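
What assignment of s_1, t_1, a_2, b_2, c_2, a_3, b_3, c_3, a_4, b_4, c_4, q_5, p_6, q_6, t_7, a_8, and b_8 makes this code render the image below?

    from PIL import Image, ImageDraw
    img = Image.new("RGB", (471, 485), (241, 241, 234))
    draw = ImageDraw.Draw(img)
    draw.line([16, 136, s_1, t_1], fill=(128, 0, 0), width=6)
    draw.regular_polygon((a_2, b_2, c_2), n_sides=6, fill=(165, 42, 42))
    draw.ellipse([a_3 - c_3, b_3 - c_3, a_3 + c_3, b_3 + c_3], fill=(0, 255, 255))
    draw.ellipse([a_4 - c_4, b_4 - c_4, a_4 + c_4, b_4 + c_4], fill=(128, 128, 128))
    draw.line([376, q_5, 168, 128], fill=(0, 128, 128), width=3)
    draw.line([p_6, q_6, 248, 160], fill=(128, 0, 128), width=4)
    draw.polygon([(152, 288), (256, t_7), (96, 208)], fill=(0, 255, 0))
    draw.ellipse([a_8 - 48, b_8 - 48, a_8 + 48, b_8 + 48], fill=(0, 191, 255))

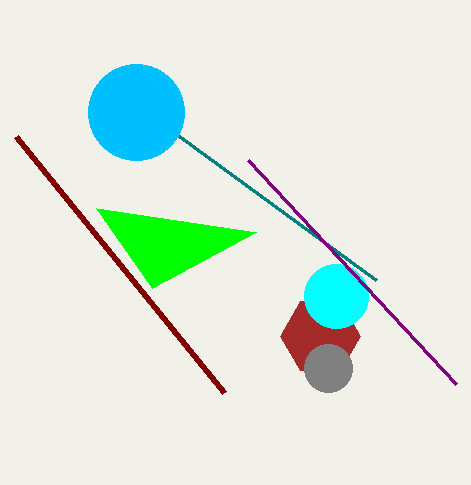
s_1 = 224, t_1 = 392, a_2 = 320, b_2 = 336, c_2 = 40, a_3 = 336, b_3 = 296, c_3 = 32, a_4 = 328, b_4 = 368, c_4 = 24, q_5 = 280, p_6 = 456, q_6 = 384, t_7 = 232, a_8 = 136, b_8 = 112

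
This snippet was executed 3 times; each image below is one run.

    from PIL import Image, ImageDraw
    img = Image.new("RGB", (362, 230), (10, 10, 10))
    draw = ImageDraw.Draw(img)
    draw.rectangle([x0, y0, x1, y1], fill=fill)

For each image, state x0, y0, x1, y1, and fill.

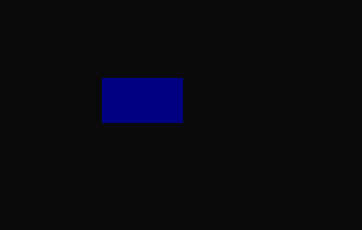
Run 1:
x0 = 102
y0 = 78
x1 = 182
y1 = 122
fill = 'navy'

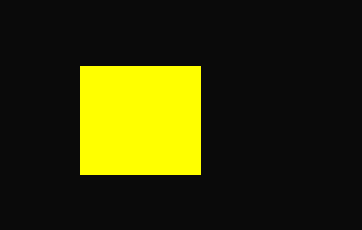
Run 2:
x0 = 80; y0 = 66; x1 = 200; y1 = 174; fill = 'yellow'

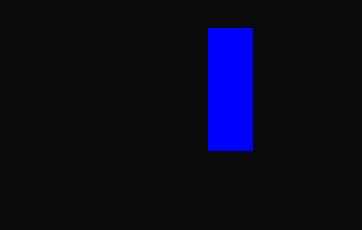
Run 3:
x0 = 208; y0 = 28; x1 = 252; y1 = 150; fill = 'blue'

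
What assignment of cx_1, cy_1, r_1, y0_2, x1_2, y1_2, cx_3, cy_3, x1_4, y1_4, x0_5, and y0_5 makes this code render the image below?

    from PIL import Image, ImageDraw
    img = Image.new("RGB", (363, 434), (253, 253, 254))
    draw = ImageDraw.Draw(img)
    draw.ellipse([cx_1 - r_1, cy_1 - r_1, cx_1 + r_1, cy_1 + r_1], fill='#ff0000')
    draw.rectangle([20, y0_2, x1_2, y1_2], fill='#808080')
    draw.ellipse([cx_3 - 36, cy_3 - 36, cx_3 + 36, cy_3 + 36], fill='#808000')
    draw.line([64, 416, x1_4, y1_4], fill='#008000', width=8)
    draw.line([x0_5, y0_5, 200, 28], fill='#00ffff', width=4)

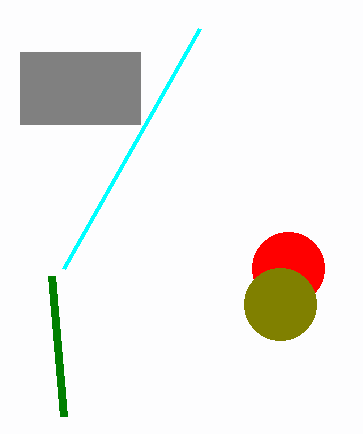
cx_1 = 288, cy_1 = 268, r_1 = 36, y0_2 = 52, x1_2 = 140, y1_2 = 124, cx_3 = 280, cy_3 = 304, x1_4 = 52, y1_4 = 276, x0_5 = 64, y0_5 = 268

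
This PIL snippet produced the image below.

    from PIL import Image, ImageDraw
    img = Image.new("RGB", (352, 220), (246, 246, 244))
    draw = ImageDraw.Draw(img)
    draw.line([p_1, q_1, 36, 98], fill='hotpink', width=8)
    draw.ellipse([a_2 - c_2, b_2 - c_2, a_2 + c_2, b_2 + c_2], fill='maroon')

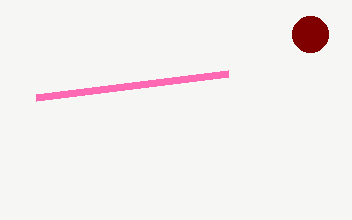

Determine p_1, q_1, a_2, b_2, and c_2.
p_1 = 228, q_1 = 74, a_2 = 310, b_2 = 34, c_2 = 18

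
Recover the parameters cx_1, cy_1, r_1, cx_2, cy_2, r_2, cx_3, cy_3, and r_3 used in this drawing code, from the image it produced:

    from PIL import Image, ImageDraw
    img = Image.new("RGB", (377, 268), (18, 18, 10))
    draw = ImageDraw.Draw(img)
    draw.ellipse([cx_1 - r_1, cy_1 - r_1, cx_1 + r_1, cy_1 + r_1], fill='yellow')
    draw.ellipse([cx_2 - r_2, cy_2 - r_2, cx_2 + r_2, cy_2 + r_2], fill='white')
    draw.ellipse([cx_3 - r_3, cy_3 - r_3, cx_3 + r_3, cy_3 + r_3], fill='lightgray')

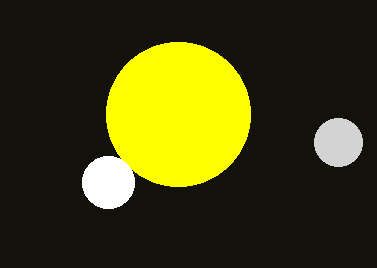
cx_1 = 178, cy_1 = 114, r_1 = 72, cx_2 = 108, cy_2 = 182, r_2 = 26, cx_3 = 338, cy_3 = 142, r_3 = 24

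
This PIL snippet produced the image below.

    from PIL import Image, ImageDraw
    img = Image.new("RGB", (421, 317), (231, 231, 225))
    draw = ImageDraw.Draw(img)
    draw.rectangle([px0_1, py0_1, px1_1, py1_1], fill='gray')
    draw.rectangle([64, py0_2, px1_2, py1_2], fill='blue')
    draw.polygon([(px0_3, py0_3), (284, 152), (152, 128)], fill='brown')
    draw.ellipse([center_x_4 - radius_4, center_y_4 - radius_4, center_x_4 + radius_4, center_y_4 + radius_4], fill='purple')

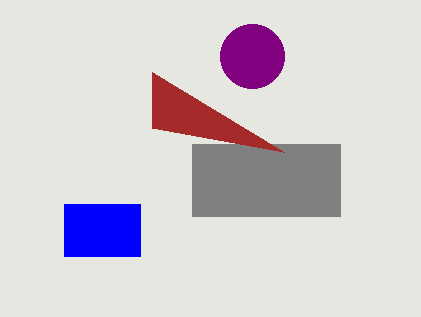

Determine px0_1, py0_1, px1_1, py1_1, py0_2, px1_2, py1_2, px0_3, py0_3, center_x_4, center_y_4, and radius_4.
px0_1 = 192, py0_1 = 144, px1_1 = 340, py1_1 = 216, py0_2 = 204, px1_2 = 140, py1_2 = 256, px0_3 = 152, py0_3 = 72, center_x_4 = 252, center_y_4 = 56, radius_4 = 32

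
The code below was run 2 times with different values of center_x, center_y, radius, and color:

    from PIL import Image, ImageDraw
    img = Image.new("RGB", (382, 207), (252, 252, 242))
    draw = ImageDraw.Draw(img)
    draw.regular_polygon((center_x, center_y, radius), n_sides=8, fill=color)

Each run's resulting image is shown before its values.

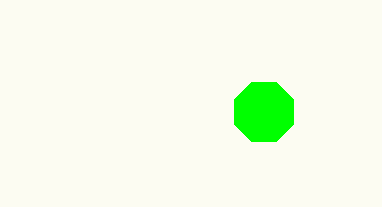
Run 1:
center_x = 264
center_y = 112
radius = 32
color = 'lime'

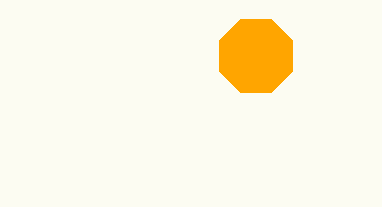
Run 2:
center_x = 256; center_y = 56; radius = 40; color = 'orange'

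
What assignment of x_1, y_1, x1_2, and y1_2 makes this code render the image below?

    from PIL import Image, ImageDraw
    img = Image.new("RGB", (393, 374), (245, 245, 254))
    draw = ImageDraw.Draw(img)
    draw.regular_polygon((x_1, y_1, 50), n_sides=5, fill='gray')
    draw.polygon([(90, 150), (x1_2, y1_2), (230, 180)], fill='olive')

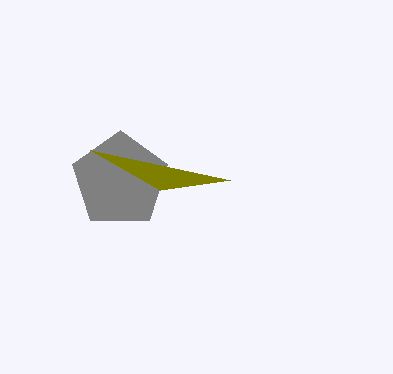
x_1 = 120, y_1 = 180, x1_2 = 160, y1_2 = 190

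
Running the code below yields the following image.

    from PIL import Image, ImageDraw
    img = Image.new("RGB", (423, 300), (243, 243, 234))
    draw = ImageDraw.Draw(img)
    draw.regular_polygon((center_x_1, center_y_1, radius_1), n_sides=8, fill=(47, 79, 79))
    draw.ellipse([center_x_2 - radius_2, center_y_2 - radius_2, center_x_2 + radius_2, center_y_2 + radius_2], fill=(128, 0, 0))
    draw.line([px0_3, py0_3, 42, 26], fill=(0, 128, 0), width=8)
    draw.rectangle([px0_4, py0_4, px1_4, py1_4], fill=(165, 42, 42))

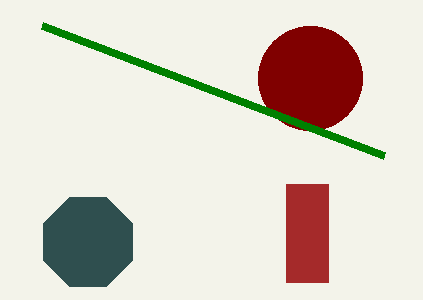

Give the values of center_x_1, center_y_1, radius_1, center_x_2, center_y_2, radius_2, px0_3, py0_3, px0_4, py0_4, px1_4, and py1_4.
center_x_1 = 88, center_y_1 = 242, radius_1 = 48, center_x_2 = 310, center_y_2 = 78, radius_2 = 52, px0_3 = 384, py0_3 = 156, px0_4 = 286, py0_4 = 184, px1_4 = 328, py1_4 = 282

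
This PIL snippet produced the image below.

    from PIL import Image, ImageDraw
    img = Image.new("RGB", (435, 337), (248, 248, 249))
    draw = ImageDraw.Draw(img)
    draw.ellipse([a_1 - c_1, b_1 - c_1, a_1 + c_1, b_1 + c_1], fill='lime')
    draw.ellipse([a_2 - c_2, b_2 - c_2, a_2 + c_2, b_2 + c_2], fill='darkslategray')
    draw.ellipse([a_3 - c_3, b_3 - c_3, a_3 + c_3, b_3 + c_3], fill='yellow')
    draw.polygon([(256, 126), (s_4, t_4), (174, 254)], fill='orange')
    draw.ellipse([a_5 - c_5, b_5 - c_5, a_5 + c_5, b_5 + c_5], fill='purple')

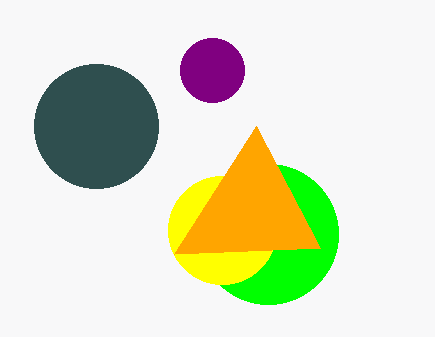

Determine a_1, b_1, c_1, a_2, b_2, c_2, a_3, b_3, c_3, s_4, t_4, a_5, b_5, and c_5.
a_1 = 268, b_1 = 234, c_1 = 70, a_2 = 96, b_2 = 126, c_2 = 62, a_3 = 222, b_3 = 230, c_3 = 54, s_4 = 320, t_4 = 248, a_5 = 212, b_5 = 70, c_5 = 32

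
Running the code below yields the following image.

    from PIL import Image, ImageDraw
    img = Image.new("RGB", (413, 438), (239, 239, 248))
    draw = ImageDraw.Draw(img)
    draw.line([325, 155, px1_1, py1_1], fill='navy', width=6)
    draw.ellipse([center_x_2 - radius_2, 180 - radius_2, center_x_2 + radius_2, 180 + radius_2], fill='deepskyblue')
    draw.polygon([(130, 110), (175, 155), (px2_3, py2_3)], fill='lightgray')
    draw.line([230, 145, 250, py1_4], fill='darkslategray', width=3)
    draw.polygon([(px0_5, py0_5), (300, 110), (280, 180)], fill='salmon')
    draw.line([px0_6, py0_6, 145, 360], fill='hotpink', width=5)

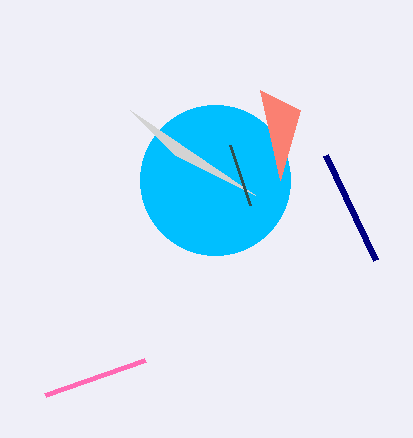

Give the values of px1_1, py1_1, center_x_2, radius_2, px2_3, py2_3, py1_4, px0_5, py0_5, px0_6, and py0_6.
px1_1 = 375; py1_1 = 260; center_x_2 = 215; radius_2 = 75; px2_3 = 255; py2_3 = 195; py1_4 = 205; px0_5 = 260; py0_5 = 90; px0_6 = 45; py0_6 = 395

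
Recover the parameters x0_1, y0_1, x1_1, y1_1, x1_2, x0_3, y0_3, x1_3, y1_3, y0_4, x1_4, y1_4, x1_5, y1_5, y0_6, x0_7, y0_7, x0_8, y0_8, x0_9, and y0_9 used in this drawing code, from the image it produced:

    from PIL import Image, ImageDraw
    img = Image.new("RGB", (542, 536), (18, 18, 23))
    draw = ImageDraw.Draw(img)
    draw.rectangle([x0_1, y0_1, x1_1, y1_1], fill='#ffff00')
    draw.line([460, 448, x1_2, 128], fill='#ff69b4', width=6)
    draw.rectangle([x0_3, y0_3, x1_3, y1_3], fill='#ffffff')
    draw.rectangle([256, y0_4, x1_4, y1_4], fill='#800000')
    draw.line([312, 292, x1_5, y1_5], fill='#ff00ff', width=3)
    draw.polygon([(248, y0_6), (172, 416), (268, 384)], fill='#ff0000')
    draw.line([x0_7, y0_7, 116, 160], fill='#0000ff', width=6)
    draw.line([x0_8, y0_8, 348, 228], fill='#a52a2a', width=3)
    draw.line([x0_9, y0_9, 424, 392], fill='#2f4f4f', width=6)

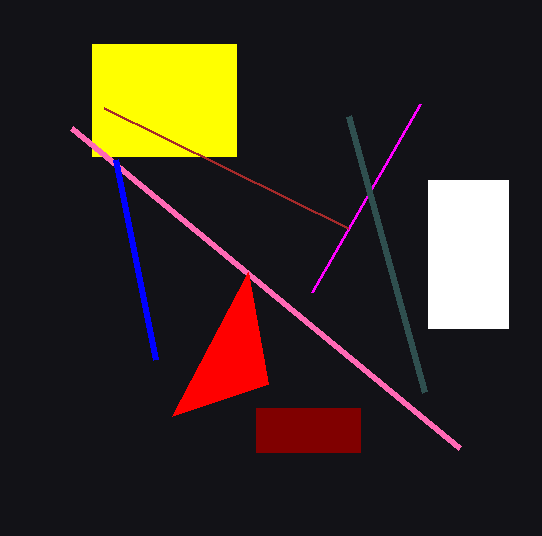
x0_1 = 92; y0_1 = 44; x1_1 = 236; y1_1 = 156; x1_2 = 72; x0_3 = 428; y0_3 = 180; x1_3 = 508; y1_3 = 328; y0_4 = 408; x1_4 = 360; y1_4 = 452; x1_5 = 420; y1_5 = 104; y0_6 = 272; x0_7 = 156; y0_7 = 360; x0_8 = 104; y0_8 = 108; x0_9 = 348; y0_9 = 116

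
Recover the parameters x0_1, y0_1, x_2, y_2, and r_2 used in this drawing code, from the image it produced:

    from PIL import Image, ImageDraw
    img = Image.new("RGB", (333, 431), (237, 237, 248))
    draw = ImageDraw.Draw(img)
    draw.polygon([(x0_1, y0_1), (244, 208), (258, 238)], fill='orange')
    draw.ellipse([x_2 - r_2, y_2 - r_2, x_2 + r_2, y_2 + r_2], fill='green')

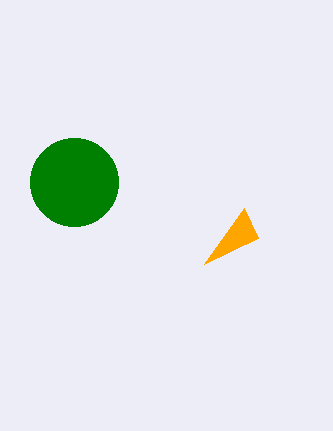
x0_1 = 204; y0_1 = 264; x_2 = 74; y_2 = 182; r_2 = 44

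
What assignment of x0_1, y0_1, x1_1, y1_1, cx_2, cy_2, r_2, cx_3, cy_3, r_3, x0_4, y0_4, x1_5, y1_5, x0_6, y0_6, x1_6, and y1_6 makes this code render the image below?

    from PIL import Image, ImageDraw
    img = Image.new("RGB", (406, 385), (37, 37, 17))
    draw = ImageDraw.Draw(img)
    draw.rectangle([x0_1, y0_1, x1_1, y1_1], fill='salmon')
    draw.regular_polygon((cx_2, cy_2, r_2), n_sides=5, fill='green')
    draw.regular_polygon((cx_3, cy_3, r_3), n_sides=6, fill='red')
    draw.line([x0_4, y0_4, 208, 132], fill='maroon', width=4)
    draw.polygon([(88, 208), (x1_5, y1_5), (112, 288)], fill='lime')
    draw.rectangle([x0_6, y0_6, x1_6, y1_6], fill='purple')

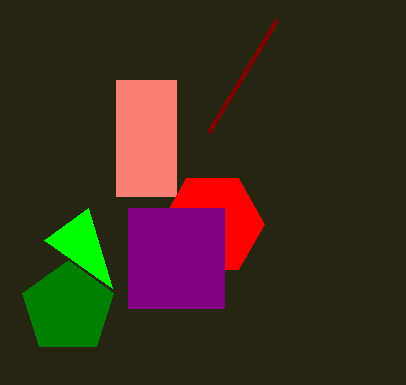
x0_1 = 116; y0_1 = 80; x1_1 = 176; y1_1 = 196; cx_2 = 68; cy_2 = 308; r_2 = 48; cx_3 = 212; cy_3 = 224; r_3 = 52; x0_4 = 276; y0_4 = 20; x1_5 = 44; y1_5 = 240; x0_6 = 128; y0_6 = 208; x1_6 = 224; y1_6 = 308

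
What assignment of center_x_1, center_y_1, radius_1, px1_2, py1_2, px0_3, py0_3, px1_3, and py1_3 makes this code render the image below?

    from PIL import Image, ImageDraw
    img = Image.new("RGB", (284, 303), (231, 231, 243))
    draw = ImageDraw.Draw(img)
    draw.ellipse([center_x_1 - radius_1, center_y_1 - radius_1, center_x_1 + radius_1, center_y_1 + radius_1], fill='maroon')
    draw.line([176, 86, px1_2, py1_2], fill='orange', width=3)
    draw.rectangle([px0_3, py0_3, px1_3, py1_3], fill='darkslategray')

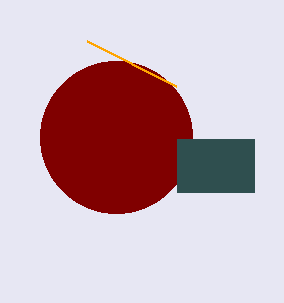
center_x_1 = 116; center_y_1 = 137; radius_1 = 76; px1_2 = 87; py1_2 = 41; px0_3 = 177; py0_3 = 139; px1_3 = 254; py1_3 = 192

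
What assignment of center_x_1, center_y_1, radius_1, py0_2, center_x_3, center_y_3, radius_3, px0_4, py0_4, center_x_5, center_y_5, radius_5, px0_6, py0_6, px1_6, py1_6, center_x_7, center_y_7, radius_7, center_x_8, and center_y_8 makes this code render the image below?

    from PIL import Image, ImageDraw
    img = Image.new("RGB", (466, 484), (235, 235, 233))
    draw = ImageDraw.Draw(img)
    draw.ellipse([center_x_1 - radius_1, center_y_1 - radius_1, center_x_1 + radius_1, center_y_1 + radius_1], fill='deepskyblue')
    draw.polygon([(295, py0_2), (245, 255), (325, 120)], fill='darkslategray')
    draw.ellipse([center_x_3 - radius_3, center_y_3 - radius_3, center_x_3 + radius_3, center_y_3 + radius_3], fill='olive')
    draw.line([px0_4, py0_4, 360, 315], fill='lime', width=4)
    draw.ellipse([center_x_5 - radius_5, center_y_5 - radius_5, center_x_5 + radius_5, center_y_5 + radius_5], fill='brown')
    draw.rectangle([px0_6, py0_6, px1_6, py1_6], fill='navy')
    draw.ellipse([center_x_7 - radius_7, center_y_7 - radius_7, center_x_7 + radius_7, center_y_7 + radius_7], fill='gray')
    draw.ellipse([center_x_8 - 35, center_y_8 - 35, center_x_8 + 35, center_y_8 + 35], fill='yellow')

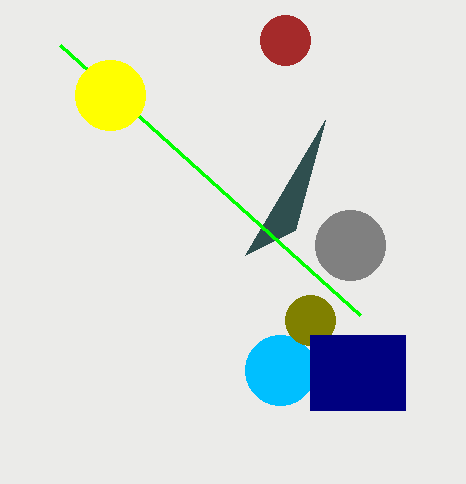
center_x_1 = 280
center_y_1 = 370
radius_1 = 35
py0_2 = 230
center_x_3 = 310
center_y_3 = 320
radius_3 = 25
px0_4 = 60
py0_4 = 45
center_x_5 = 285
center_y_5 = 40
radius_5 = 25
px0_6 = 310
py0_6 = 335
px1_6 = 405
py1_6 = 410
center_x_7 = 350
center_y_7 = 245
radius_7 = 35
center_x_8 = 110
center_y_8 = 95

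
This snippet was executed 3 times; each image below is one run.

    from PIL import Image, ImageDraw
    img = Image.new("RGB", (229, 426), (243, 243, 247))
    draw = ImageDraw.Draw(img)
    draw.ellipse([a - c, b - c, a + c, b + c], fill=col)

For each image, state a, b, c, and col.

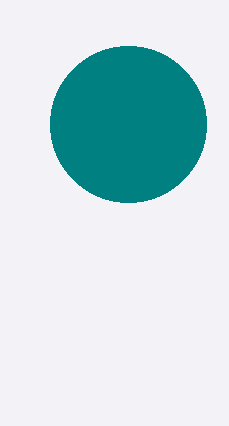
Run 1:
a = 128; b = 124; c = 78; col = 'teal'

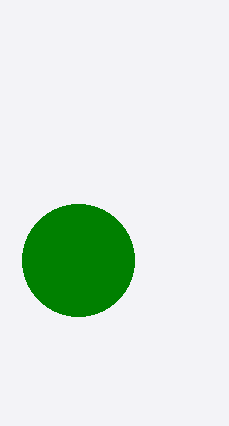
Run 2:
a = 78
b = 260
c = 56
col = 'green'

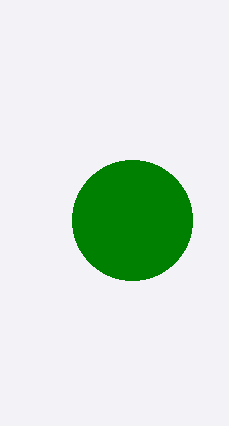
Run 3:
a = 132; b = 220; c = 60; col = 'green'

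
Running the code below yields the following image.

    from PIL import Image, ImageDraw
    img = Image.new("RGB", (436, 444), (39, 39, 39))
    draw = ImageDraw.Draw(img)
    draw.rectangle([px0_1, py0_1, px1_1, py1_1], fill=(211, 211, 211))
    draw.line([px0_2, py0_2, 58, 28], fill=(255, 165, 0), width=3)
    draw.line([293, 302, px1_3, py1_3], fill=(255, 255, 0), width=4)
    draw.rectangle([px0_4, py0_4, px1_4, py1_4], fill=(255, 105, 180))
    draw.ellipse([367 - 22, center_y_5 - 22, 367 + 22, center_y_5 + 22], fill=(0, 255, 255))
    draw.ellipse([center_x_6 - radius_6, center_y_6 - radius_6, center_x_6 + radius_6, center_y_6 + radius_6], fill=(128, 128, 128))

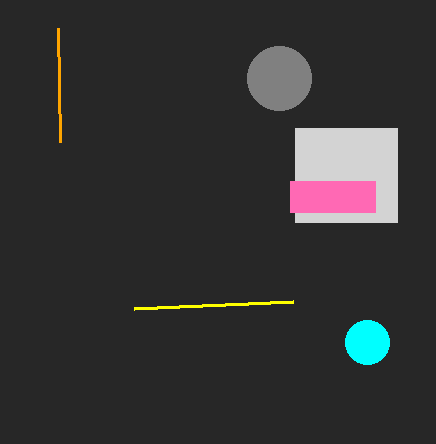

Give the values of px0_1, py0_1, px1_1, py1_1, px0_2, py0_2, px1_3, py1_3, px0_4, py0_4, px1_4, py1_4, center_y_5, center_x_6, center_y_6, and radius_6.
px0_1 = 295, py0_1 = 128, px1_1 = 397, py1_1 = 222, px0_2 = 60, py0_2 = 142, px1_3 = 134, py1_3 = 309, px0_4 = 290, py0_4 = 181, px1_4 = 375, py1_4 = 212, center_y_5 = 342, center_x_6 = 279, center_y_6 = 78, radius_6 = 32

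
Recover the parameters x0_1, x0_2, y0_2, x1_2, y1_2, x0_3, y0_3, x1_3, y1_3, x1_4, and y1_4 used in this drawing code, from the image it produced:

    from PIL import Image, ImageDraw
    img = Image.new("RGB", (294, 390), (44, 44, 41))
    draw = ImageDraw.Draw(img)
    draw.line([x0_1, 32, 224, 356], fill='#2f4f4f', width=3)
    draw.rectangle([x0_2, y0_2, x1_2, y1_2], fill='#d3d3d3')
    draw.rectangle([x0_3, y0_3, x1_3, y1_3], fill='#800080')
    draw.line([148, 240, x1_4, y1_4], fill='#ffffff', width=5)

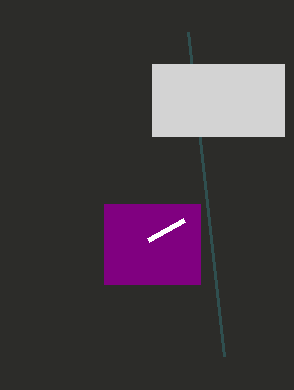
x0_1 = 188
x0_2 = 152
y0_2 = 64
x1_2 = 284
y1_2 = 136
x0_3 = 104
y0_3 = 204
x1_3 = 200
y1_3 = 284
x1_4 = 184
y1_4 = 220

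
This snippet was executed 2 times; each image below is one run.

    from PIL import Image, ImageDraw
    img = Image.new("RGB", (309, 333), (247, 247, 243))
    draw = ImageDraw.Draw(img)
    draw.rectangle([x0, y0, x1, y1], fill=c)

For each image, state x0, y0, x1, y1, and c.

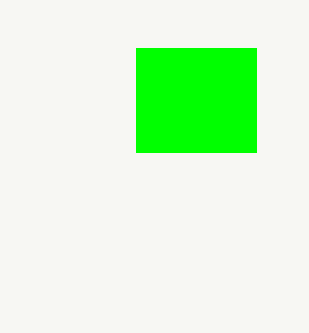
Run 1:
x0 = 136; y0 = 48; x1 = 256; y1 = 152; c = 'lime'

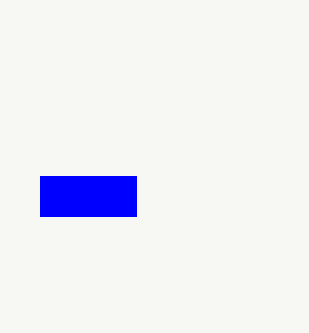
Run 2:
x0 = 40, y0 = 176, x1 = 136, y1 = 216, c = 'blue'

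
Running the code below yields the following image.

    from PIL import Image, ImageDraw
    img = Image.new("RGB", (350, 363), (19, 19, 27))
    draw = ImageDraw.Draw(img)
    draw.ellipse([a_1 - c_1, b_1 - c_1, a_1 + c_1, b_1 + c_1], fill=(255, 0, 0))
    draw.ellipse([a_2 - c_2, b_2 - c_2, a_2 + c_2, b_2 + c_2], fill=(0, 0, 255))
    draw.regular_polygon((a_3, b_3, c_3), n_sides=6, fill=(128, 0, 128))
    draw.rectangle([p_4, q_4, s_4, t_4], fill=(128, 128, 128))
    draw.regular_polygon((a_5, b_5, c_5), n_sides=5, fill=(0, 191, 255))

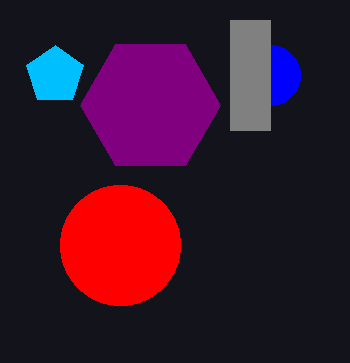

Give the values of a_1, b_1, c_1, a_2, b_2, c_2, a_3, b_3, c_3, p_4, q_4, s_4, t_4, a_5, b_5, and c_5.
a_1 = 120
b_1 = 245
c_1 = 60
a_2 = 270
b_2 = 75
c_2 = 30
a_3 = 150
b_3 = 105
c_3 = 70
p_4 = 230
q_4 = 20
s_4 = 270
t_4 = 130
a_5 = 55
b_5 = 75
c_5 = 30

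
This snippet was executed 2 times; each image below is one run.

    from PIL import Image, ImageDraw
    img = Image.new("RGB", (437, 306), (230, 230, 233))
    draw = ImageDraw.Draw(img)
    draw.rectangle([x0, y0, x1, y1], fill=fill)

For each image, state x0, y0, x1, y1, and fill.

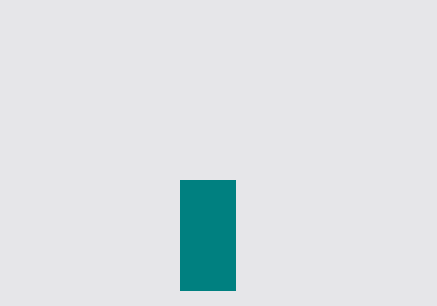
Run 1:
x0 = 180, y0 = 180, x1 = 235, y1 = 290, fill = 'teal'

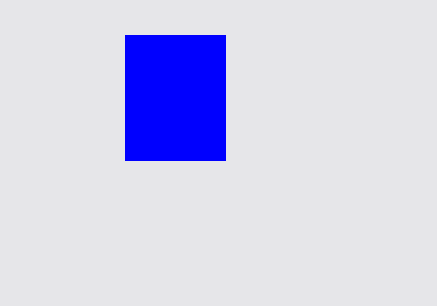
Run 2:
x0 = 125; y0 = 35; x1 = 225; y1 = 160; fill = 'blue'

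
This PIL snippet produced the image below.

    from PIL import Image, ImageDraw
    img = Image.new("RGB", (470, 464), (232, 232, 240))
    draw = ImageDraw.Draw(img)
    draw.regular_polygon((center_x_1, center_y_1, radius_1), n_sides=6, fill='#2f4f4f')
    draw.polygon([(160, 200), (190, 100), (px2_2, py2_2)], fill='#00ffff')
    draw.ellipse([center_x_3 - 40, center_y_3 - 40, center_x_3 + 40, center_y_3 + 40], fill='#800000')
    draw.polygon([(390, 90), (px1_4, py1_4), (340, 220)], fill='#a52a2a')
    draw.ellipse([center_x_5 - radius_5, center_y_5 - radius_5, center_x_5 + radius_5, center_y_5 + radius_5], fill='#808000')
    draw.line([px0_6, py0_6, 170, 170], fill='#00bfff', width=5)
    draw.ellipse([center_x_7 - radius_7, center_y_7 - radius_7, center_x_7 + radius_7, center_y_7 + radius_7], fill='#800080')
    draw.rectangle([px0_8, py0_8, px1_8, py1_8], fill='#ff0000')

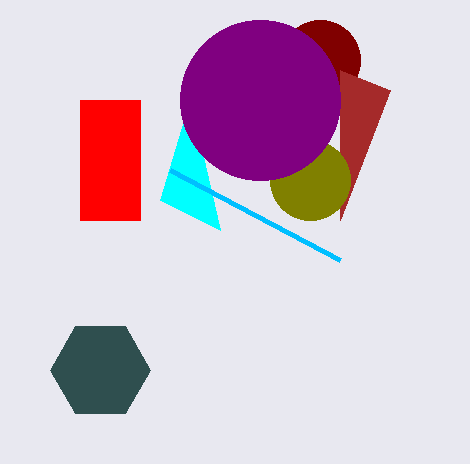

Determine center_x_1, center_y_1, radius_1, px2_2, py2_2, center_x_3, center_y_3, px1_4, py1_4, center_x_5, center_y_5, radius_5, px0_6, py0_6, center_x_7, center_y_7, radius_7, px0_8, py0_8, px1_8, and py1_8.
center_x_1 = 100; center_y_1 = 370; radius_1 = 50; px2_2 = 220; py2_2 = 230; center_x_3 = 320; center_y_3 = 60; px1_4 = 340; py1_4 = 70; center_x_5 = 310; center_y_5 = 180; radius_5 = 40; px0_6 = 340; py0_6 = 260; center_x_7 = 260; center_y_7 = 100; radius_7 = 80; px0_8 = 80; py0_8 = 100; px1_8 = 140; py1_8 = 220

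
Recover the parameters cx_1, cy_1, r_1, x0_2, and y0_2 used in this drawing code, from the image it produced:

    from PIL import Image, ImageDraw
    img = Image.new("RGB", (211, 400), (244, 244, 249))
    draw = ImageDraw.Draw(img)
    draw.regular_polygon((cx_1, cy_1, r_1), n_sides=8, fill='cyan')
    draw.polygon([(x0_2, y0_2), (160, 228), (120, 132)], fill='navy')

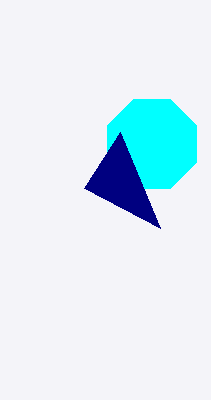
cx_1 = 152
cy_1 = 144
r_1 = 48
x0_2 = 84
y0_2 = 188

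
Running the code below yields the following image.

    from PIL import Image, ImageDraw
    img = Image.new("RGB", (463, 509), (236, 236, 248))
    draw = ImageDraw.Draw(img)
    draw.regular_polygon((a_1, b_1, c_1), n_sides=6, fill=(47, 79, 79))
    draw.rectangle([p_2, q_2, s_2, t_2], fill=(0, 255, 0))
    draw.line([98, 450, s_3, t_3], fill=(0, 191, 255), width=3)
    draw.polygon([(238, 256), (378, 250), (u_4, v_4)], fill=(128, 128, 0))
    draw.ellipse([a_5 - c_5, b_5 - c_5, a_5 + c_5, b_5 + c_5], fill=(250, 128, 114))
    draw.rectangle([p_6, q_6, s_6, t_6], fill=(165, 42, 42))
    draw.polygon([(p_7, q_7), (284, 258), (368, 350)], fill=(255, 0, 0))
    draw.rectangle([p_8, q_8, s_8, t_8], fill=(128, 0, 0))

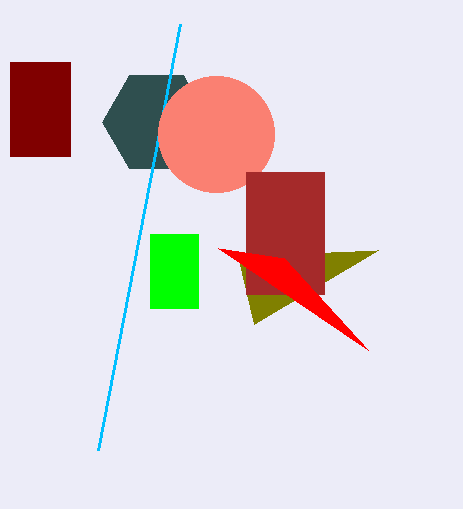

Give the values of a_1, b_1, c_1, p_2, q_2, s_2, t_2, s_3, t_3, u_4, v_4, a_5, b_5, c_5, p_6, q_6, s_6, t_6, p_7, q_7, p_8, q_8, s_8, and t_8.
a_1 = 156
b_1 = 122
c_1 = 54
p_2 = 150
q_2 = 234
s_2 = 198
t_2 = 308
s_3 = 180
t_3 = 24
u_4 = 254
v_4 = 324
a_5 = 216
b_5 = 134
c_5 = 58
p_6 = 246
q_6 = 172
s_6 = 324
t_6 = 294
p_7 = 218
q_7 = 248
p_8 = 10
q_8 = 62
s_8 = 70
t_8 = 156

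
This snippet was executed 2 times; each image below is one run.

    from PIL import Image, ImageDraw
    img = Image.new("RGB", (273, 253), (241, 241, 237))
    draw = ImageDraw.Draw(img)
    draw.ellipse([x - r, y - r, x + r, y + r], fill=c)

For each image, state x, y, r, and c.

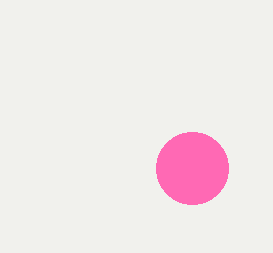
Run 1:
x = 192
y = 168
r = 36
c = 'hotpink'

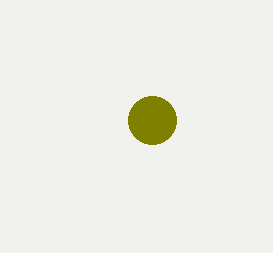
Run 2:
x = 152, y = 120, r = 24, c = 'olive'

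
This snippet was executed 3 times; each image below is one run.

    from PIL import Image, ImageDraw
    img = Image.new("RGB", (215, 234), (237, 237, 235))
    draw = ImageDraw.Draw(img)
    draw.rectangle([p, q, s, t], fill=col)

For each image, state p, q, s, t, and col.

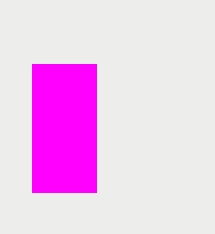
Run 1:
p = 32; q = 64; s = 96; t = 192; col = 'magenta'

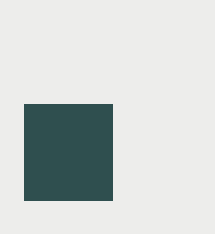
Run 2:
p = 24, q = 104, s = 112, t = 200, col = 'darkslategray'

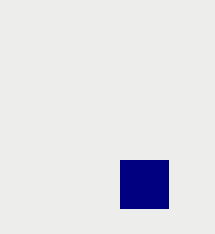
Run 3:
p = 120, q = 160, s = 168, t = 208, col = 'navy'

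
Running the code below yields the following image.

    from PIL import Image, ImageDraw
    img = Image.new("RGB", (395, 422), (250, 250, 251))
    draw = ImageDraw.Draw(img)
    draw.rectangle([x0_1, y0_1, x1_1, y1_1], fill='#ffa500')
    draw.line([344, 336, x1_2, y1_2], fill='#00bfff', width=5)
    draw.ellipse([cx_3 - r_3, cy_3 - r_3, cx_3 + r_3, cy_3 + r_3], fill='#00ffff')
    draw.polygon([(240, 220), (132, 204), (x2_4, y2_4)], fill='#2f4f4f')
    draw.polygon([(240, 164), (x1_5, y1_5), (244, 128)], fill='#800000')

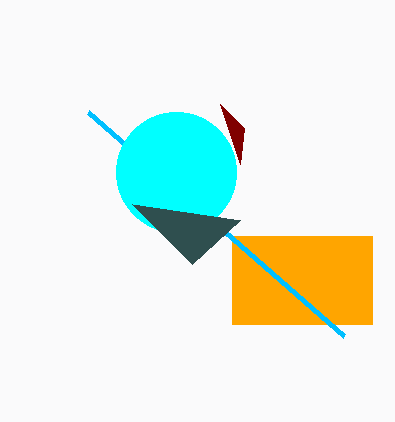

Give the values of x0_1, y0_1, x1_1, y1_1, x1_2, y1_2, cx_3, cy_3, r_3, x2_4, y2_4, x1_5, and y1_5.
x0_1 = 232
y0_1 = 236
x1_1 = 372
y1_1 = 324
x1_2 = 88
y1_2 = 112
cx_3 = 176
cy_3 = 172
r_3 = 60
x2_4 = 192
y2_4 = 264
x1_5 = 220
y1_5 = 104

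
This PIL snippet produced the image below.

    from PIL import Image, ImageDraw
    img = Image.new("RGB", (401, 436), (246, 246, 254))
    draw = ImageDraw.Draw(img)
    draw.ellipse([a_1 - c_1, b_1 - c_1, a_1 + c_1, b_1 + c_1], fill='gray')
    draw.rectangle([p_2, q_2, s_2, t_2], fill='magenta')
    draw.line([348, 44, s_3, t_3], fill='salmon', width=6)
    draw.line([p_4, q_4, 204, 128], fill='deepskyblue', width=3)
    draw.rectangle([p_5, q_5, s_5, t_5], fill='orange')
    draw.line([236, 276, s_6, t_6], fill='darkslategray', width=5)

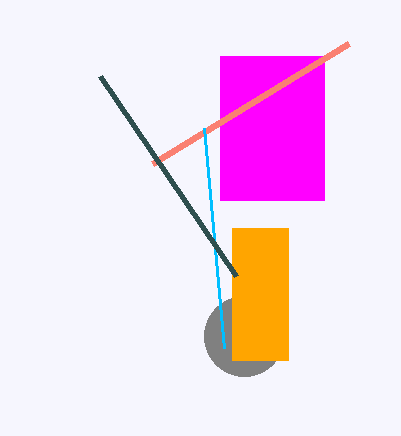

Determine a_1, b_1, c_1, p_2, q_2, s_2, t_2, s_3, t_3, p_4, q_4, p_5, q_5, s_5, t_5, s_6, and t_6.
a_1 = 244, b_1 = 336, c_1 = 40, p_2 = 220, q_2 = 56, s_2 = 324, t_2 = 200, s_3 = 152, t_3 = 164, p_4 = 224, q_4 = 348, p_5 = 232, q_5 = 228, s_5 = 288, t_5 = 360, s_6 = 100, t_6 = 76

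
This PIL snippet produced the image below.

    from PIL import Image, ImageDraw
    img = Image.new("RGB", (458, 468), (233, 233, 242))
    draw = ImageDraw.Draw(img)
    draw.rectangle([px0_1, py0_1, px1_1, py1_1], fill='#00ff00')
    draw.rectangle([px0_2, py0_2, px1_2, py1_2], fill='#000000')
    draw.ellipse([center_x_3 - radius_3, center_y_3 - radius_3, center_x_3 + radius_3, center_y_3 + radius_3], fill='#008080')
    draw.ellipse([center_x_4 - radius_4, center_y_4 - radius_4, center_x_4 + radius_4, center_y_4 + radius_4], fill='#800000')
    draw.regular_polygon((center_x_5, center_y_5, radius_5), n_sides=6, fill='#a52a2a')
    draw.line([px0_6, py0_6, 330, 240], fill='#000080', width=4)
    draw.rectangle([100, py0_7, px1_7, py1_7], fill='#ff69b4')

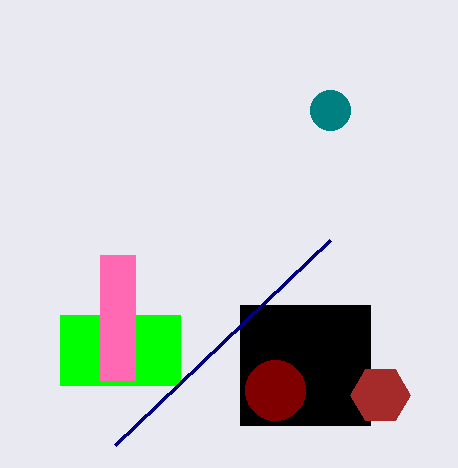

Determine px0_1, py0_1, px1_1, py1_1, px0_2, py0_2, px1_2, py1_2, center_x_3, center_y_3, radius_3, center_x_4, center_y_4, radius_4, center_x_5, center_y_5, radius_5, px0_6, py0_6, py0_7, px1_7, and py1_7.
px0_1 = 60, py0_1 = 315, px1_1 = 180, py1_1 = 385, px0_2 = 240, py0_2 = 305, px1_2 = 370, py1_2 = 425, center_x_3 = 330, center_y_3 = 110, radius_3 = 20, center_x_4 = 275, center_y_4 = 390, radius_4 = 30, center_x_5 = 380, center_y_5 = 395, radius_5 = 30, px0_6 = 115, py0_6 = 445, py0_7 = 255, px1_7 = 135, py1_7 = 380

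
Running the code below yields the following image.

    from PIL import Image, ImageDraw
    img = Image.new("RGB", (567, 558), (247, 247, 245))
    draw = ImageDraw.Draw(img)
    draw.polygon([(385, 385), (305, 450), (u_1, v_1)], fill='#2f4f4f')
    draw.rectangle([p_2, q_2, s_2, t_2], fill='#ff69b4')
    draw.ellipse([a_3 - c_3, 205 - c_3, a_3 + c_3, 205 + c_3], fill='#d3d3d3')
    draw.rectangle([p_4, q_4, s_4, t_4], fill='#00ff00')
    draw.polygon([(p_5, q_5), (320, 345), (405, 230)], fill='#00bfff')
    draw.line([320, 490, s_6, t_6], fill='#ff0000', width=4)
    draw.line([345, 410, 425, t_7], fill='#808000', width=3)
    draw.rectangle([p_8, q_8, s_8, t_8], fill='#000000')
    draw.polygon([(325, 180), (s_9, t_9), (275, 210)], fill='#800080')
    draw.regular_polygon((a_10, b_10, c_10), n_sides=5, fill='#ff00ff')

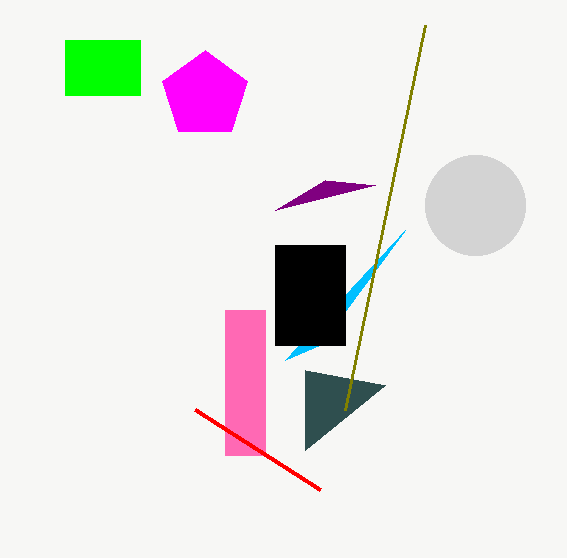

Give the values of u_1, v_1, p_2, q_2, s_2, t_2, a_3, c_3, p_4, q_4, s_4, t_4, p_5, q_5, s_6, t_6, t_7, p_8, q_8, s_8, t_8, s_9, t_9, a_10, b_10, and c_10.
u_1 = 305; v_1 = 370; p_2 = 225; q_2 = 310; s_2 = 265; t_2 = 455; a_3 = 475; c_3 = 50; p_4 = 65; q_4 = 40; s_4 = 140; t_4 = 95; p_5 = 285; q_5 = 360; s_6 = 195; t_6 = 410; t_7 = 25; p_8 = 275; q_8 = 245; s_8 = 345; t_8 = 345; s_9 = 375; t_9 = 185; a_10 = 205; b_10 = 95; c_10 = 45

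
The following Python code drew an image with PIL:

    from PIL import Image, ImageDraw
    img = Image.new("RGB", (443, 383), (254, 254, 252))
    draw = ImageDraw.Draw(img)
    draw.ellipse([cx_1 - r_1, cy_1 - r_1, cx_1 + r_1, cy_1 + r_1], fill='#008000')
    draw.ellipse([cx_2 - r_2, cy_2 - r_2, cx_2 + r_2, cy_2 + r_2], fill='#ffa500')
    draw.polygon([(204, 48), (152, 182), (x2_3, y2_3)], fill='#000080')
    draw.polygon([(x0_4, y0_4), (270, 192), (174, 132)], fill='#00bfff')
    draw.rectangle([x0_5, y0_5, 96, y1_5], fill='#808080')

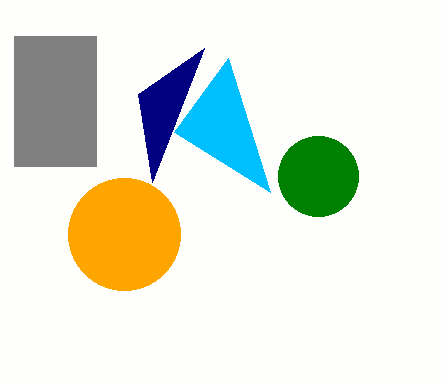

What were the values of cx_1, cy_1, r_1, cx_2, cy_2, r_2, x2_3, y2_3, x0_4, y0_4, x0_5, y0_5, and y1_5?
cx_1 = 318
cy_1 = 176
r_1 = 40
cx_2 = 124
cy_2 = 234
r_2 = 56
x2_3 = 138
y2_3 = 94
x0_4 = 228
y0_4 = 58
x0_5 = 14
y0_5 = 36
y1_5 = 166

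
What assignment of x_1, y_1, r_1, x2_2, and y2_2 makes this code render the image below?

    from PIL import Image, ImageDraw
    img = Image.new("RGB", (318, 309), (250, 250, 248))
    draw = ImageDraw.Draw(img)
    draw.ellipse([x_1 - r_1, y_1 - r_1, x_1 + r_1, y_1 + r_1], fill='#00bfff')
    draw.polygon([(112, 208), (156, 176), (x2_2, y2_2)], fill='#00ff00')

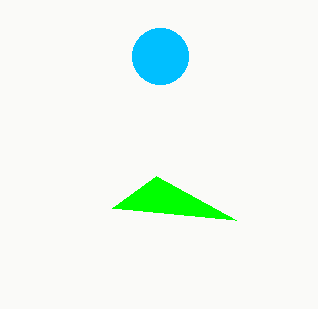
x_1 = 160
y_1 = 56
r_1 = 28
x2_2 = 236
y2_2 = 220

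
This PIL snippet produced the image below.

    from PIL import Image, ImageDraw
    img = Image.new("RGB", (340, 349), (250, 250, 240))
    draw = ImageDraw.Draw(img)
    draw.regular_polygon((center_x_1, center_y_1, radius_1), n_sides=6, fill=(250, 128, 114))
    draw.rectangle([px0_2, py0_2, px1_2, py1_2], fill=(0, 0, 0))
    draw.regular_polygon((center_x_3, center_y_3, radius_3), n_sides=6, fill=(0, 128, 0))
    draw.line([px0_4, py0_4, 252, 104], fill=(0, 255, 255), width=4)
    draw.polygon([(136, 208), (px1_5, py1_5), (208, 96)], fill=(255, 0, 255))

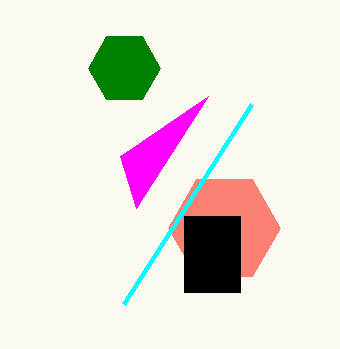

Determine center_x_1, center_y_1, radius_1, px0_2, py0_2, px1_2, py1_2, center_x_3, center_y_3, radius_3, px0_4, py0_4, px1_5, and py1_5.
center_x_1 = 224; center_y_1 = 228; radius_1 = 56; px0_2 = 184; py0_2 = 216; px1_2 = 240; py1_2 = 292; center_x_3 = 124; center_y_3 = 68; radius_3 = 36; px0_4 = 124; py0_4 = 304; px1_5 = 120; py1_5 = 156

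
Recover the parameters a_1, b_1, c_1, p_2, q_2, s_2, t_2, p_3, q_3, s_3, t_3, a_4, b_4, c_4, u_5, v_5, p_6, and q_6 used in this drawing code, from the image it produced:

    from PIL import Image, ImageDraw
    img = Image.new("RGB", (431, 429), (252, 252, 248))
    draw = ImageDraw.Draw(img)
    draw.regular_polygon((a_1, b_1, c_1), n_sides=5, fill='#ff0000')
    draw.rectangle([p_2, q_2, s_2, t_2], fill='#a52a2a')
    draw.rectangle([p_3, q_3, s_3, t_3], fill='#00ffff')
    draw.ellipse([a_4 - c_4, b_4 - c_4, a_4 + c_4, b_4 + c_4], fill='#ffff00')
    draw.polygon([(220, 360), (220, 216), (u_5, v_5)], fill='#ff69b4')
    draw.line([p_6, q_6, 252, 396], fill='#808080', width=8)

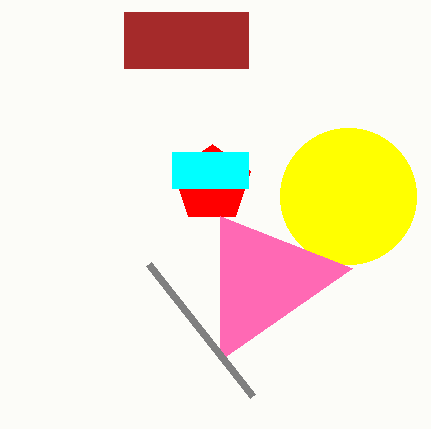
a_1 = 212
b_1 = 184
c_1 = 40
p_2 = 124
q_2 = 12
s_2 = 248
t_2 = 68
p_3 = 172
q_3 = 152
s_3 = 248
t_3 = 188
a_4 = 348
b_4 = 196
c_4 = 68
u_5 = 352
v_5 = 268
p_6 = 148
q_6 = 264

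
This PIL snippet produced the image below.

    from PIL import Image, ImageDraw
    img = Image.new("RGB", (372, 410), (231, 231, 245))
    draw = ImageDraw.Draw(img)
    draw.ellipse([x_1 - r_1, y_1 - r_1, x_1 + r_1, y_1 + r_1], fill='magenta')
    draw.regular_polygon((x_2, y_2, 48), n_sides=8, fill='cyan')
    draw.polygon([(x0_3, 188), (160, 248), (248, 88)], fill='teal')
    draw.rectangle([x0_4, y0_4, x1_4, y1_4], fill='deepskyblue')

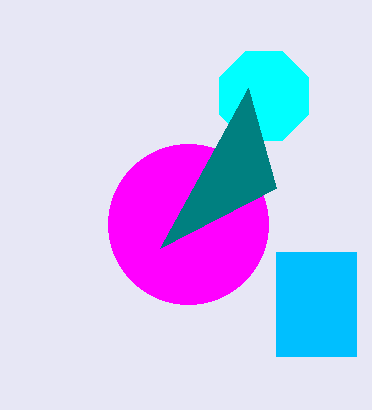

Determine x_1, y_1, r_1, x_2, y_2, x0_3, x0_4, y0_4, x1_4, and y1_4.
x_1 = 188, y_1 = 224, r_1 = 80, x_2 = 264, y_2 = 96, x0_3 = 276, x0_4 = 276, y0_4 = 252, x1_4 = 356, y1_4 = 356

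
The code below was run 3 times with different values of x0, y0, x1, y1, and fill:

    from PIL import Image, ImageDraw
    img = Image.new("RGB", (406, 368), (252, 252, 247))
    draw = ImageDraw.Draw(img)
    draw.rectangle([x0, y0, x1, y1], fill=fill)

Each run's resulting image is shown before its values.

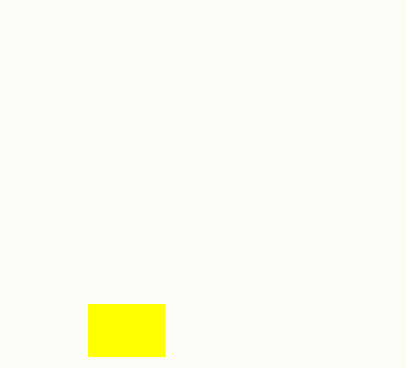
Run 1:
x0 = 88; y0 = 304; x1 = 164; y1 = 356; fill = 'yellow'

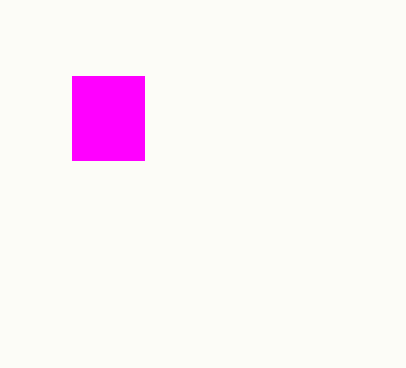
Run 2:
x0 = 72; y0 = 76; x1 = 144; y1 = 160; fill = 'magenta'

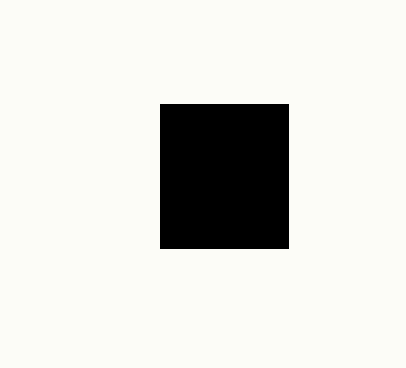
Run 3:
x0 = 160
y0 = 104
x1 = 288
y1 = 248
fill = 'black'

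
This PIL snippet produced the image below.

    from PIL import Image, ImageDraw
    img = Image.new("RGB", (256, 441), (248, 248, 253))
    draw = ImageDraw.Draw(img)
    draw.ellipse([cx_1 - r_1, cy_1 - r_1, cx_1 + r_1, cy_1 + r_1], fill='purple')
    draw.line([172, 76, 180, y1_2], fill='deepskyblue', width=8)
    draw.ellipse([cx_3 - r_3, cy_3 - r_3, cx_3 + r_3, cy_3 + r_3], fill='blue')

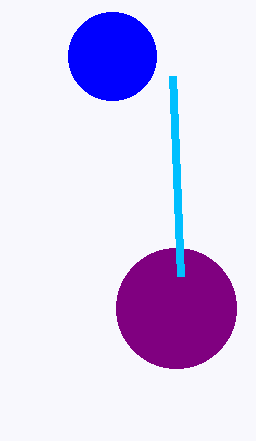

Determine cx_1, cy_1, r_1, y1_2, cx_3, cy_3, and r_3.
cx_1 = 176
cy_1 = 308
r_1 = 60
y1_2 = 276
cx_3 = 112
cy_3 = 56
r_3 = 44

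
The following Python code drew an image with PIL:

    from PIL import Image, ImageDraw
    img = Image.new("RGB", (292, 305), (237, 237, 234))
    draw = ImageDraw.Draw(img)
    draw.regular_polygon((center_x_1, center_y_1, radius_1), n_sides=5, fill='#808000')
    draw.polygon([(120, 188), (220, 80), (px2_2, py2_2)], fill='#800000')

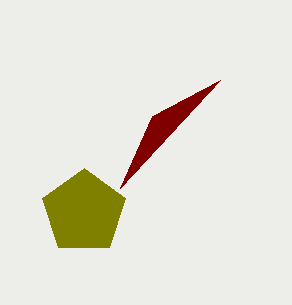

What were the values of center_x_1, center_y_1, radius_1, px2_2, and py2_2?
center_x_1 = 84; center_y_1 = 212; radius_1 = 44; px2_2 = 152; py2_2 = 116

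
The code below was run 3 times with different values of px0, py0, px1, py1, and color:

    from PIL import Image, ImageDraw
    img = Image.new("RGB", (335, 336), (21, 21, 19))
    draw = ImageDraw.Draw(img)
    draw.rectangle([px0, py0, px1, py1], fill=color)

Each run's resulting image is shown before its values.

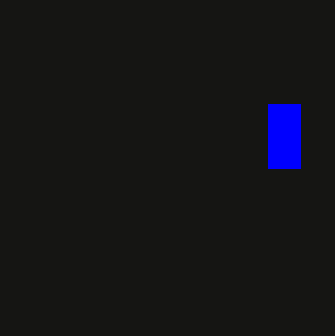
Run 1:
px0 = 268; py0 = 104; px1 = 300; py1 = 168; color = 'blue'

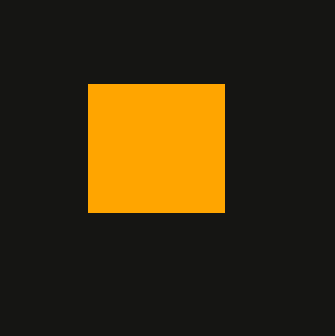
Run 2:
px0 = 88
py0 = 84
px1 = 224
py1 = 212
color = 'orange'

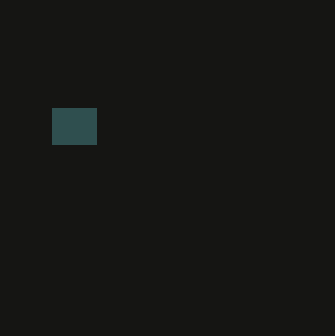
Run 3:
px0 = 52, py0 = 108, px1 = 96, py1 = 144, color = 'darkslategray'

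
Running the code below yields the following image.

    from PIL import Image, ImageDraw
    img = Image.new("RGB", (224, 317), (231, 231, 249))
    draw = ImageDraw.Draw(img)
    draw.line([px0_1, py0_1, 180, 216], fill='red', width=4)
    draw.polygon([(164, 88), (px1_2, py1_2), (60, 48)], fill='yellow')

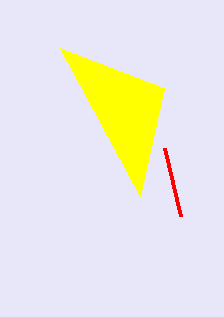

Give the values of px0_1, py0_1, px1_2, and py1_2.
px0_1 = 164, py0_1 = 148, px1_2 = 140, py1_2 = 196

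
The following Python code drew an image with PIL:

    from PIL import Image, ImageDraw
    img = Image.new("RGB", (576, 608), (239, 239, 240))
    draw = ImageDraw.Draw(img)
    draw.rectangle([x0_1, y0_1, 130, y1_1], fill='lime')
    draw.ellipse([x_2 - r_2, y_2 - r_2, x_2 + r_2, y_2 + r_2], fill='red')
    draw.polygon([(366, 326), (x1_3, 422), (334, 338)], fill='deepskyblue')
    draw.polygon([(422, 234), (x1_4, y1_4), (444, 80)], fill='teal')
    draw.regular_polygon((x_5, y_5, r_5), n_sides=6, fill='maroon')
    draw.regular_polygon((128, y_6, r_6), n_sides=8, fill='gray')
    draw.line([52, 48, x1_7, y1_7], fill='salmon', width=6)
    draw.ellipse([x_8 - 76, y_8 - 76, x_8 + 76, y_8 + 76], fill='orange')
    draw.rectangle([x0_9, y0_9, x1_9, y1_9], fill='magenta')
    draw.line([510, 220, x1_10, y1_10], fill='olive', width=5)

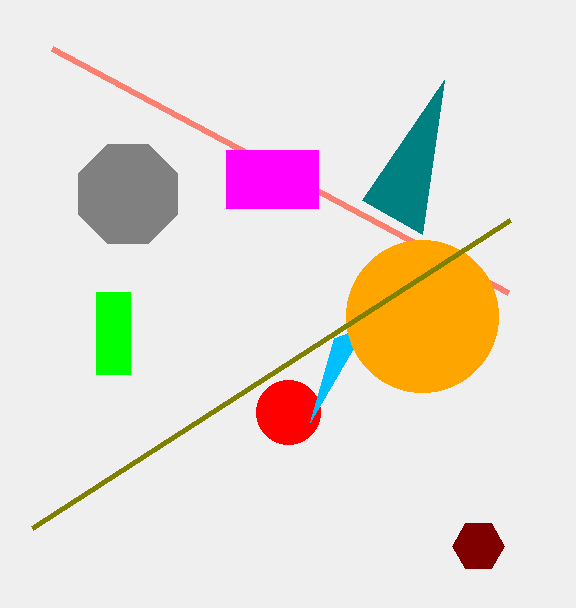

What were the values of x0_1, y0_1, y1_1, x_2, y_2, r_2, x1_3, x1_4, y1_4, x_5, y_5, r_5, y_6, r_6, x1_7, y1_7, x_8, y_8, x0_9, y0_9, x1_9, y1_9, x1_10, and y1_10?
x0_1 = 96
y0_1 = 292
y1_1 = 374
x_2 = 288
y_2 = 412
r_2 = 32
x1_3 = 310
x1_4 = 362
y1_4 = 200
x_5 = 478
y_5 = 546
r_5 = 26
y_6 = 194
r_6 = 54
x1_7 = 508
y1_7 = 292
x_8 = 422
y_8 = 316
x0_9 = 226
y0_9 = 150
x1_9 = 318
y1_9 = 208
x1_10 = 32
y1_10 = 528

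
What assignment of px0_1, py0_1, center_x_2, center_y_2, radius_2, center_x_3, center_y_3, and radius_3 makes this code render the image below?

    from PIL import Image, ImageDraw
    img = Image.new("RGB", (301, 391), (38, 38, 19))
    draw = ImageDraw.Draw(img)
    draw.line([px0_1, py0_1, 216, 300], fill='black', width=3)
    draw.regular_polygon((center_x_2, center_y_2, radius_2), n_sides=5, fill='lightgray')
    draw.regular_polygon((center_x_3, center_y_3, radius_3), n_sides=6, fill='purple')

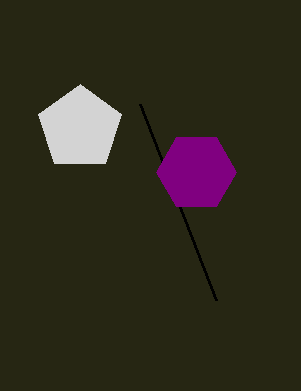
px0_1 = 140; py0_1 = 104; center_x_2 = 80; center_y_2 = 128; radius_2 = 44; center_x_3 = 196; center_y_3 = 172; radius_3 = 40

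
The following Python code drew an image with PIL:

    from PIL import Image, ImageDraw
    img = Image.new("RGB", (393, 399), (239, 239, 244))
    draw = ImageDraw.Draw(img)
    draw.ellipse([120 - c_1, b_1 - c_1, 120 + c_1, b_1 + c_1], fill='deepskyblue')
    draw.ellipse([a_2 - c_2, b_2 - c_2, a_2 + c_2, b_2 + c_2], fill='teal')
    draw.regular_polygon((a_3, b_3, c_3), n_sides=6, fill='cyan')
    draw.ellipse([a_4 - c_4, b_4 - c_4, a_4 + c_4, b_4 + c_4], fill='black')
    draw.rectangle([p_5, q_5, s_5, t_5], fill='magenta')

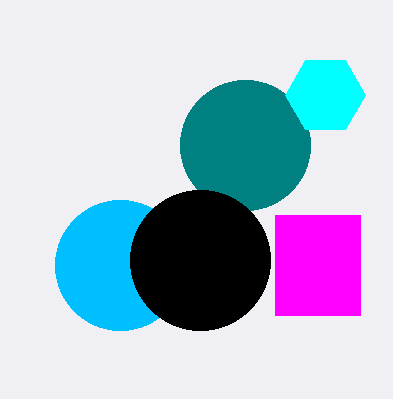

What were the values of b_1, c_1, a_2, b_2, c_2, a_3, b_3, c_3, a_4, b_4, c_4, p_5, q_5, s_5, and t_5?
b_1 = 265; c_1 = 65; a_2 = 245; b_2 = 145; c_2 = 65; a_3 = 325; b_3 = 95; c_3 = 40; a_4 = 200; b_4 = 260; c_4 = 70; p_5 = 275; q_5 = 215; s_5 = 360; t_5 = 315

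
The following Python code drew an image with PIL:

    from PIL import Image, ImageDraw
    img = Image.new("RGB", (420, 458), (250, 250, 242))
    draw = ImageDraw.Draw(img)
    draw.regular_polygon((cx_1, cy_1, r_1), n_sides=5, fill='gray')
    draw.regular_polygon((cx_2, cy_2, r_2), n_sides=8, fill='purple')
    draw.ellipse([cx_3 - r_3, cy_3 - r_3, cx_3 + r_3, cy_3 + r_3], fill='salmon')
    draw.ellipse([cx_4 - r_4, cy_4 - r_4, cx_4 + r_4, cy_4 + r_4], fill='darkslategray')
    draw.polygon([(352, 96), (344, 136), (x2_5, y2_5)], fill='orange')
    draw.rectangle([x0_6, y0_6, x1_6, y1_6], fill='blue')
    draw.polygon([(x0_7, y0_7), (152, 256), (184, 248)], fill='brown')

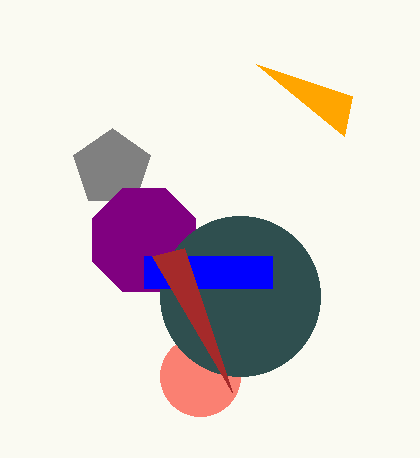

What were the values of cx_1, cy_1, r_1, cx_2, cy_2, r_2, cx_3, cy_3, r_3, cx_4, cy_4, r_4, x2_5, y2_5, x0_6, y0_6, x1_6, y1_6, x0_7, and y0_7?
cx_1 = 112
cy_1 = 168
r_1 = 40
cx_2 = 144
cy_2 = 240
r_2 = 56
cx_3 = 200
cy_3 = 376
r_3 = 40
cx_4 = 240
cy_4 = 296
r_4 = 80
x2_5 = 256
y2_5 = 64
x0_6 = 144
y0_6 = 256
x1_6 = 272
y1_6 = 288
x0_7 = 232
y0_7 = 392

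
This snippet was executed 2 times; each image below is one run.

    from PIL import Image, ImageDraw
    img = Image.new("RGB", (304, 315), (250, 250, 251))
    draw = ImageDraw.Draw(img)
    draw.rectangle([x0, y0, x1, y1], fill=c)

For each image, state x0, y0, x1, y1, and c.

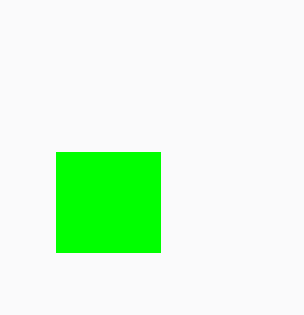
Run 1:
x0 = 56
y0 = 152
x1 = 160
y1 = 252
c = 'lime'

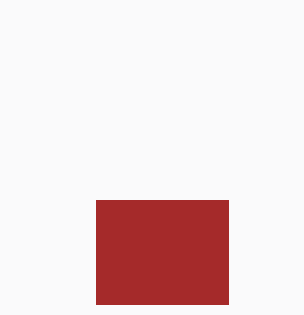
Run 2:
x0 = 96, y0 = 200, x1 = 228, y1 = 304, c = 'brown'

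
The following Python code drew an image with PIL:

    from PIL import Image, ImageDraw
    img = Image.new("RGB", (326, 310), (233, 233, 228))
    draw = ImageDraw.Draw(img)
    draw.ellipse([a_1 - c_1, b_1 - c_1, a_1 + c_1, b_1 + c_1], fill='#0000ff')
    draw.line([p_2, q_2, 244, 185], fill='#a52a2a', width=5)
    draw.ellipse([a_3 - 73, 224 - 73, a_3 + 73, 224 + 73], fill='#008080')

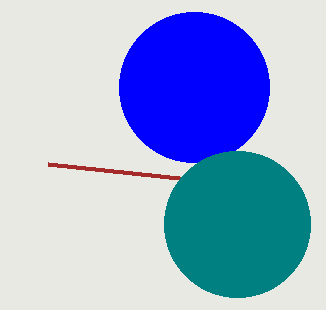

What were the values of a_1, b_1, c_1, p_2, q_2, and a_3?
a_1 = 194, b_1 = 87, c_1 = 75, p_2 = 48, q_2 = 164, a_3 = 237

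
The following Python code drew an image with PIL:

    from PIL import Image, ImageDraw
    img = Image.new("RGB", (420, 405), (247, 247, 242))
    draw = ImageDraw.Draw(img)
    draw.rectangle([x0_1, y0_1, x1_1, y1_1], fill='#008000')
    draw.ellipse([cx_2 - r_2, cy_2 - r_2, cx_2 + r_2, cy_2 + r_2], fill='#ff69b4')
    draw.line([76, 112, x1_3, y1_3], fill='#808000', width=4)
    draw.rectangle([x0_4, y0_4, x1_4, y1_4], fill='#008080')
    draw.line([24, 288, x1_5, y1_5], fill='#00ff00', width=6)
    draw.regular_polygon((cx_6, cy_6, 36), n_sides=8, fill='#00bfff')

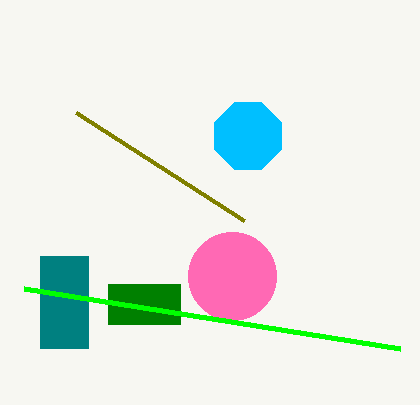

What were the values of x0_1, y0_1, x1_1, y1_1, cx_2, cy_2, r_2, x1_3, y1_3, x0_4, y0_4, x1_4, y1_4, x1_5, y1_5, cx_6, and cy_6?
x0_1 = 108
y0_1 = 284
x1_1 = 180
y1_1 = 324
cx_2 = 232
cy_2 = 276
r_2 = 44
x1_3 = 244
y1_3 = 220
x0_4 = 40
y0_4 = 256
x1_4 = 88
y1_4 = 348
x1_5 = 400
y1_5 = 348
cx_6 = 248
cy_6 = 136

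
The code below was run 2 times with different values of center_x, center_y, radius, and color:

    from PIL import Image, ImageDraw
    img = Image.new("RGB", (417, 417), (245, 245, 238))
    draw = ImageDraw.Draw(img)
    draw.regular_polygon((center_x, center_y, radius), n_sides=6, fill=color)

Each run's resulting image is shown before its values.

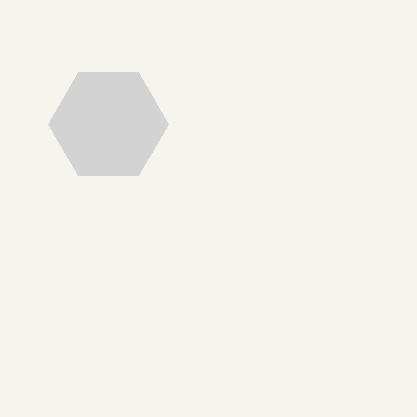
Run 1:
center_x = 108
center_y = 124
radius = 60
color = 'lightgray'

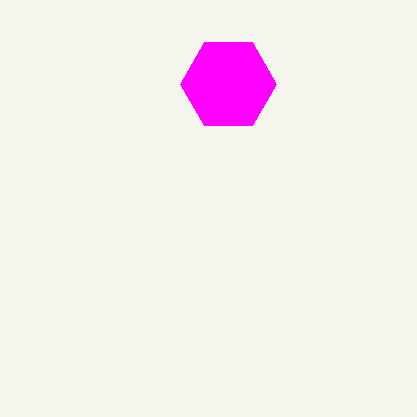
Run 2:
center_x = 228; center_y = 84; radius = 48; color = 'magenta'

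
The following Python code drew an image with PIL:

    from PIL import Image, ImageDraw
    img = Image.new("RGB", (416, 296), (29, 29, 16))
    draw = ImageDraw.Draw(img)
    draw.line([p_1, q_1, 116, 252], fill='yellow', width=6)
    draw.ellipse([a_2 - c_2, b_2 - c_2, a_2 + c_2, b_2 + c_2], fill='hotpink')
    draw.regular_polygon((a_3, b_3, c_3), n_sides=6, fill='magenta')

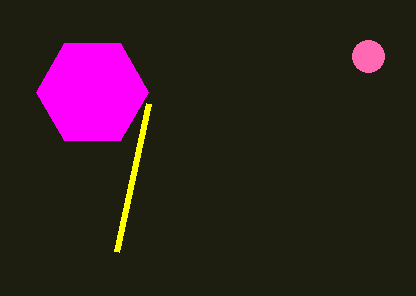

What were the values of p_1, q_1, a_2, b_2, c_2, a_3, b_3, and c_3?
p_1 = 148
q_1 = 104
a_2 = 368
b_2 = 56
c_2 = 16
a_3 = 92
b_3 = 92
c_3 = 56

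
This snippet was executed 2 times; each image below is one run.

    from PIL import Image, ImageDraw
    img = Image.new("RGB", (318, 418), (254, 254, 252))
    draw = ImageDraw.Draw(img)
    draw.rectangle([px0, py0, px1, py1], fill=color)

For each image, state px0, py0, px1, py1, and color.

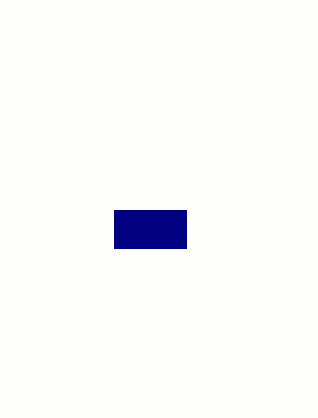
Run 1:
px0 = 114; py0 = 210; px1 = 186; py1 = 248; color = 'navy'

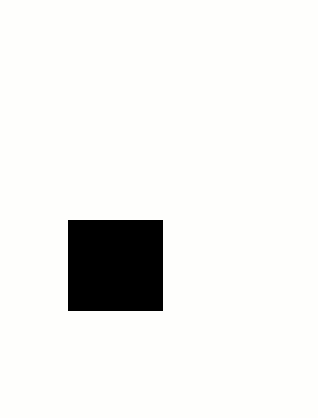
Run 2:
px0 = 68
py0 = 220
px1 = 162
py1 = 310
color = 'black'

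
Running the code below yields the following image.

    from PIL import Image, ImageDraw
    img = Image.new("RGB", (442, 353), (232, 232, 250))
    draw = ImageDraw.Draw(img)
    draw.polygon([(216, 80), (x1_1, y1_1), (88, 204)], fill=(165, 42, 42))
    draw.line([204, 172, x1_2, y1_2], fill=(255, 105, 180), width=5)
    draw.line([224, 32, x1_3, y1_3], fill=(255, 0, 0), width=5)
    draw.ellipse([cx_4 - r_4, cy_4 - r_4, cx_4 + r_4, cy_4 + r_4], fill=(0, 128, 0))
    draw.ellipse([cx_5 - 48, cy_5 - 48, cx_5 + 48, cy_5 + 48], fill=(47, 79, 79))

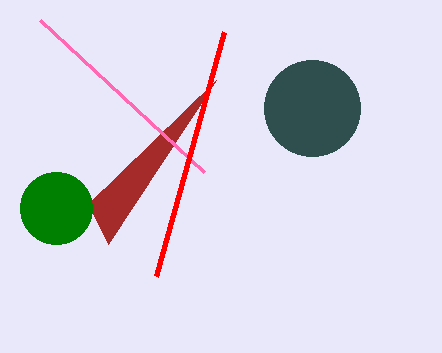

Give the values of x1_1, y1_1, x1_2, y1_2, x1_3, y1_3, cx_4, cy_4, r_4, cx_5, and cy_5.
x1_1 = 108, y1_1 = 244, x1_2 = 40, y1_2 = 20, x1_3 = 156, y1_3 = 276, cx_4 = 56, cy_4 = 208, r_4 = 36, cx_5 = 312, cy_5 = 108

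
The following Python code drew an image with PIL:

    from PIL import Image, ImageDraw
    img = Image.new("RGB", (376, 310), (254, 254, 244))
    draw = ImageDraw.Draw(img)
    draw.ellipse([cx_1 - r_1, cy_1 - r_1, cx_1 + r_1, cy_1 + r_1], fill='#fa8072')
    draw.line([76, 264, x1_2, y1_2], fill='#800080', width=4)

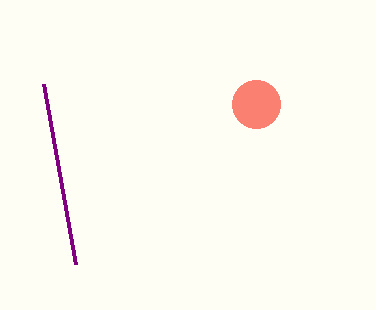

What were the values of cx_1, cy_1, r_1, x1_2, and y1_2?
cx_1 = 256; cy_1 = 104; r_1 = 24; x1_2 = 44; y1_2 = 84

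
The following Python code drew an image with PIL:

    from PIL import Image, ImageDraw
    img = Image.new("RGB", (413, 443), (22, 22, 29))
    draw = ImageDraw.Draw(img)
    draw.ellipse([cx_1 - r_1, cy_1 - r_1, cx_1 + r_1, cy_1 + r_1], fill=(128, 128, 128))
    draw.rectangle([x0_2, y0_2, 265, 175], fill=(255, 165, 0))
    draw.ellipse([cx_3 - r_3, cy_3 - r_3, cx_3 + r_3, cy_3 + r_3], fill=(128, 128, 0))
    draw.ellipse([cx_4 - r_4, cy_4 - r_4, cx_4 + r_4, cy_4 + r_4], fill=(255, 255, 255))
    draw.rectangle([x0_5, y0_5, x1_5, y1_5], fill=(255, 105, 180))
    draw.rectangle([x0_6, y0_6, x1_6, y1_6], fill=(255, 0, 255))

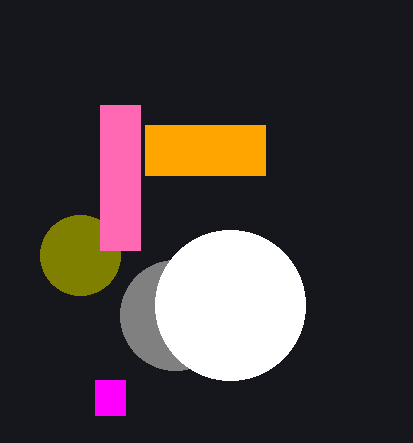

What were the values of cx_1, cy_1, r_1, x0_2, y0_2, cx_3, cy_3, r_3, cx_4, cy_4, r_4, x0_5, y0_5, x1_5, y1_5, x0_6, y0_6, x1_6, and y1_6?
cx_1 = 175, cy_1 = 315, r_1 = 55, x0_2 = 145, y0_2 = 125, cx_3 = 80, cy_3 = 255, r_3 = 40, cx_4 = 230, cy_4 = 305, r_4 = 75, x0_5 = 100, y0_5 = 105, x1_5 = 140, y1_5 = 250, x0_6 = 95, y0_6 = 380, x1_6 = 125, y1_6 = 415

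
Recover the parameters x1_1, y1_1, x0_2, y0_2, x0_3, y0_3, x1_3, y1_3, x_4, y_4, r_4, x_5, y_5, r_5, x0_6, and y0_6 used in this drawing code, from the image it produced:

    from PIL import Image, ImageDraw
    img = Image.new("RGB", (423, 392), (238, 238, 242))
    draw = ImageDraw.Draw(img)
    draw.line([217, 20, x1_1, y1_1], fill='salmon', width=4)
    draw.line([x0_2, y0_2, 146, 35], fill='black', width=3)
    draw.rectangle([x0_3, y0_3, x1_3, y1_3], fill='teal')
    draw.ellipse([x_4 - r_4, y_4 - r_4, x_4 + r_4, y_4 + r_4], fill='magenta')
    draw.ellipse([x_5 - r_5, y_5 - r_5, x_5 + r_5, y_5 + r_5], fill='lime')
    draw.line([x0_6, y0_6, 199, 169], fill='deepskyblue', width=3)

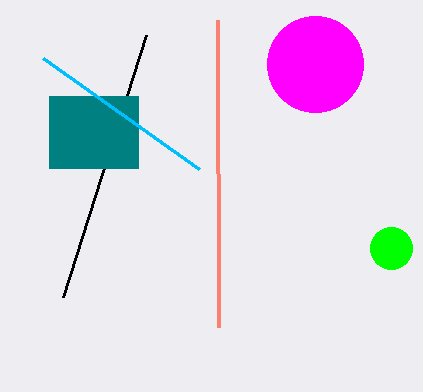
x1_1 = 218
y1_1 = 327
x0_2 = 63
y0_2 = 297
x0_3 = 49
y0_3 = 96
x1_3 = 138
y1_3 = 168
x_4 = 315
y_4 = 64
r_4 = 48
x_5 = 391
y_5 = 248
r_5 = 21
x0_6 = 43
y0_6 = 58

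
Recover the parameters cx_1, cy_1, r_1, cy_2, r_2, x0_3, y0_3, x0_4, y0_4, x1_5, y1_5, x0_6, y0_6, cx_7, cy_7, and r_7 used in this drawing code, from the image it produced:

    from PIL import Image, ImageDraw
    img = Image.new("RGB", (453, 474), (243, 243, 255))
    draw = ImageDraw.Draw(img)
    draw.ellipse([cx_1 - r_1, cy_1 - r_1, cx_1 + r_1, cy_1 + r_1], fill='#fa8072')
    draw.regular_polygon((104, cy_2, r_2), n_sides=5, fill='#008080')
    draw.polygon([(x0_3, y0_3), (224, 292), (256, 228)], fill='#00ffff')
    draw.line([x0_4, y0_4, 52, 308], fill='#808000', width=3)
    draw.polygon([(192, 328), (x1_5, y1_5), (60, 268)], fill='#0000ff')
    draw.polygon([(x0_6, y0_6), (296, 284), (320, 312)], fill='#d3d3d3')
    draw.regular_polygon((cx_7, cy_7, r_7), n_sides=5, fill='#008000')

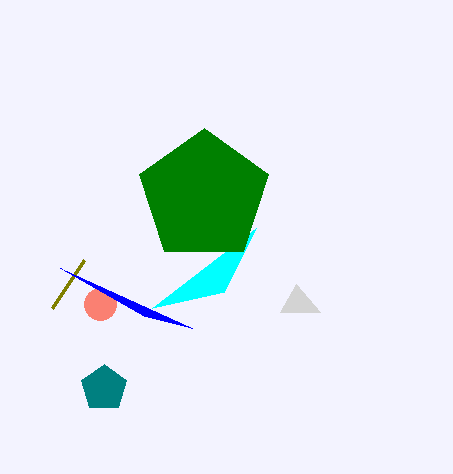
cx_1 = 100; cy_1 = 304; r_1 = 16; cy_2 = 388; r_2 = 24; x0_3 = 152; y0_3 = 308; x0_4 = 84; y0_4 = 260; x1_5 = 144; y1_5 = 316; x0_6 = 280; y0_6 = 312; cx_7 = 204; cy_7 = 196; r_7 = 68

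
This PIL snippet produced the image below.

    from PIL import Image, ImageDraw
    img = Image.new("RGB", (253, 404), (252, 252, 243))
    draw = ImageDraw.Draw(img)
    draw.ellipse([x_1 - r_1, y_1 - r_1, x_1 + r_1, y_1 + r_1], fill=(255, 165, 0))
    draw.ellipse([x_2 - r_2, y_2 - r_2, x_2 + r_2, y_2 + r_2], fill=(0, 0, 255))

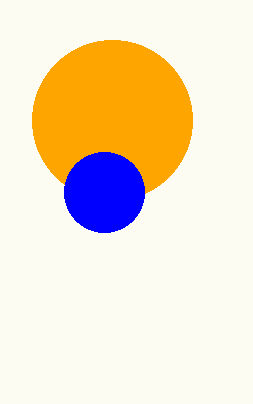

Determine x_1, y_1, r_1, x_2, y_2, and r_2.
x_1 = 112, y_1 = 120, r_1 = 80, x_2 = 104, y_2 = 192, r_2 = 40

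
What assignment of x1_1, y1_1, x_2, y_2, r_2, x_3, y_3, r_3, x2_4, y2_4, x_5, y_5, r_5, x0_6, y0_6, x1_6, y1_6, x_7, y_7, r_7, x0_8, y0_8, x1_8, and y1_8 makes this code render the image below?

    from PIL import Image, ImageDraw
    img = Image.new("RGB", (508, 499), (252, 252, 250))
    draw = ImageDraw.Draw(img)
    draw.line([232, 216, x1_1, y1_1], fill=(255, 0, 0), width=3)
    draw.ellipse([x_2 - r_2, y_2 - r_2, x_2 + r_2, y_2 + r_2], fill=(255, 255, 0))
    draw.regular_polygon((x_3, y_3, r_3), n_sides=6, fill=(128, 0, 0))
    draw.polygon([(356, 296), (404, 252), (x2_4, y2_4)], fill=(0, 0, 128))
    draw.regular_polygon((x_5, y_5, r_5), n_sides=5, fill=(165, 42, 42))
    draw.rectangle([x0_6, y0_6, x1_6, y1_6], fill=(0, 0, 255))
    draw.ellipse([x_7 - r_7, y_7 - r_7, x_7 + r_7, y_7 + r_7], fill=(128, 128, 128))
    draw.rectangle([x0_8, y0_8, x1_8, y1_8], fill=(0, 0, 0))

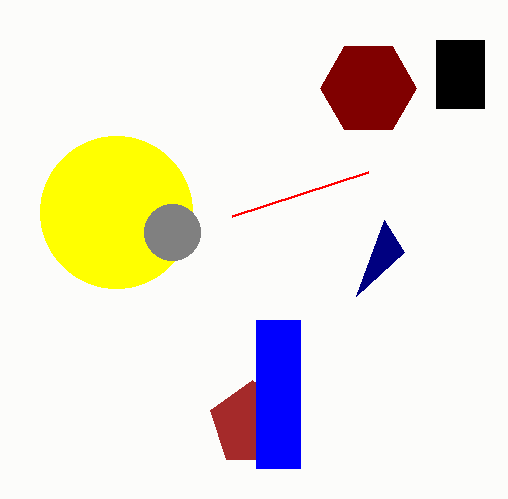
x1_1 = 368; y1_1 = 172; x_2 = 116; y_2 = 212; r_2 = 76; x_3 = 368; y_3 = 88; r_3 = 48; x2_4 = 384; y2_4 = 220; x_5 = 252; y_5 = 424; r_5 = 44; x0_6 = 256; y0_6 = 320; x1_6 = 300; y1_6 = 468; x_7 = 172; y_7 = 232; r_7 = 28; x0_8 = 436; y0_8 = 40; x1_8 = 484; y1_8 = 108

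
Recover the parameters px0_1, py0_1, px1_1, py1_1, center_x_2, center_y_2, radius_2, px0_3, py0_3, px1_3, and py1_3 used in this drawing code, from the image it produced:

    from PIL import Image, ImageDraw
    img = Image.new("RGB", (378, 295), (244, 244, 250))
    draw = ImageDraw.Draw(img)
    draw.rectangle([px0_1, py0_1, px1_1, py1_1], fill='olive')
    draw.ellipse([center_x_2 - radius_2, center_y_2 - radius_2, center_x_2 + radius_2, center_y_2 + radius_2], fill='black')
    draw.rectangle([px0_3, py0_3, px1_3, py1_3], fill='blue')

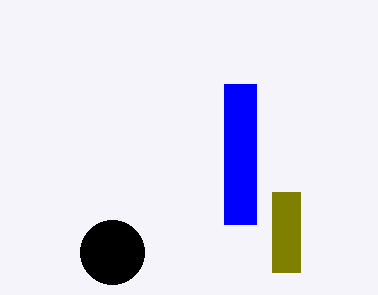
px0_1 = 272
py0_1 = 192
px1_1 = 300
py1_1 = 272
center_x_2 = 112
center_y_2 = 252
radius_2 = 32
px0_3 = 224
py0_3 = 84
px1_3 = 256
py1_3 = 224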